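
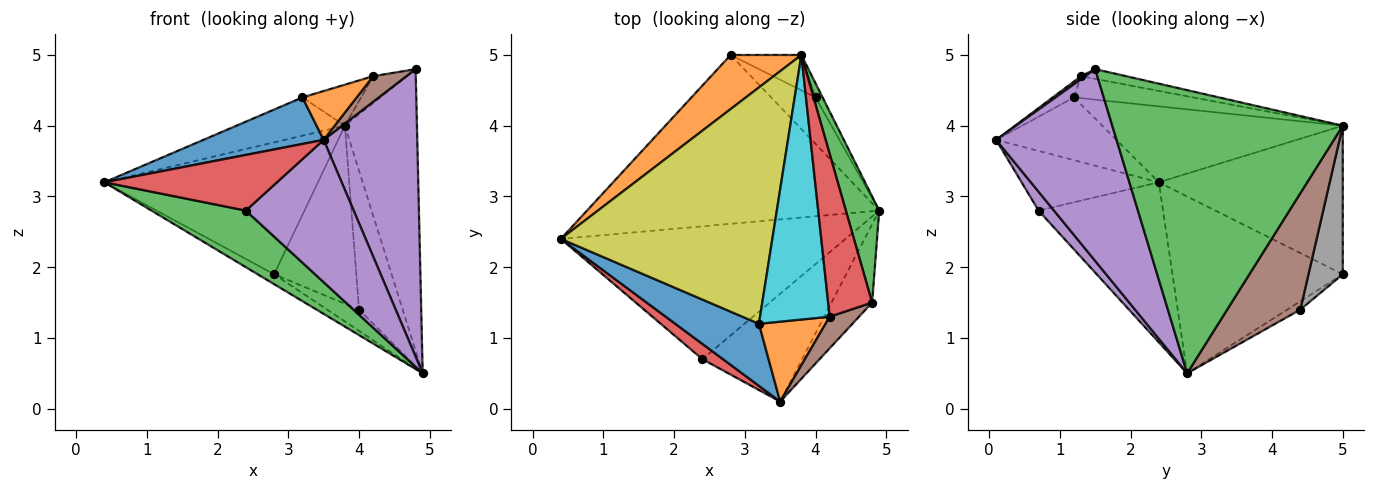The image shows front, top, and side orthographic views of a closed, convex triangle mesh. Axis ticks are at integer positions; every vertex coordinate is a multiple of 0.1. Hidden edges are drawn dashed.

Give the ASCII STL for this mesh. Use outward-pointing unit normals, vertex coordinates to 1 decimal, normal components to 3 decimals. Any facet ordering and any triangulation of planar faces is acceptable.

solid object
 facet normal -0.517 0.050 -0.854
  outer loop
   vertex 2.8 5.0 1.9
   vertex 4.9 2.8 0.5
   vertex 0.4 2.4 3.2
  endloop
 endfacet
 facet normal -0.623 0.724 0.297
  outer loop
   vertex 2.8 5.0 1.9
   vertex 0.4 2.4 3.2
   vertex 3.8 5.0 4.0
  endloop
 endfacet
 facet normal -0.459 -0.348 -0.817
  outer loop
   vertex 2.4 0.7 2.8
   vertex 0.4 2.4 3.2
   vertex 4.9 2.8 0.5
  endloop
 endfacet
 facet normal -0.608 -0.765 0.210
  outer loop
   vertex 2.4 0.7 2.8
   vertex 3.5 0.1 3.8
   vertex 0.4 2.4 3.2
  endloop
 endfacet
 facet normal 0.113 -0.792 -0.600
  outer loop
   vertex 2.4 0.7 2.8
   vertex 4.9 2.8 0.5
   vertex 3.5 0.1 3.8
  endloop
 endfacet
 facet normal 0.858 0.512 -0.052
  outer loop
   vertex 4.0 4.4 1.4
   vertex 3.8 5.0 4.0
   vertex 4.9 2.8 0.5
  endloop
 endfacet
 facet normal -0.169 0.409 -0.897
  outer loop
   vertex 4.0 4.4 1.4
   vertex 4.9 2.8 0.5
   vertex 2.8 5.0 1.9
  endloop
 endfacet
 facet normal 0.379 0.908 -0.180
  outer loop
   vertex 4.0 4.4 1.4
   vertex 2.8 5.0 1.9
   vertex 3.8 5.0 4.0
  endloop
 endfacet
 facet normal -0.334 0.151 0.930
  outer loop
   vertex 3.2 1.2 4.4
   vertex 3.8 5.0 4.0
   vertex 0.4 2.4 3.2
  endloop
 endfacet
 facet normal -0.298 0.146 0.943
  outer loop
   vertex 3.2 1.2 4.4
   vertex 4.2 1.3 4.7
   vertex 3.8 5.0 4.0
  endloop
 endfacet
 facet normal -0.514 -0.514 0.686
  outer loop
   vertex 3.2 1.2 4.4
   vertex 0.4 2.4 3.2
   vertex 3.5 0.1 3.8
  endloop
 endfacet
 facet normal -0.200 -0.511 0.836
  outer loop
   vertex 3.2 1.2 4.4
   vertex 3.5 0.1 3.8
   vertex 4.2 1.3 4.7
  endloop
 endfacet
 facet normal 0.948 0.297 0.112
  outer loop
   vertex 4.8 1.5 4.8
   vertex 4.9 2.8 0.5
   vertex 3.8 5.0 4.0
  endloop
 endfacet
 facet normal -0.214 0.159 0.964
  outer loop
   vertex 4.8 1.5 4.8
   vertex 3.8 5.0 4.0
   vertex 4.2 1.3 4.7
  endloop
 endfacet
 facet normal 0.779 -0.605 -0.165
  outer loop
   vertex 4.8 1.5 4.8
   vertex 3.5 0.1 3.8
   vertex 4.9 2.8 0.5
  endloop
 endfacet
 facet normal 0.080 -0.628 0.774
  outer loop
   vertex 4.8 1.5 4.8
   vertex 4.2 1.3 4.7
   vertex 3.5 0.1 3.8
  endloop
 endfacet
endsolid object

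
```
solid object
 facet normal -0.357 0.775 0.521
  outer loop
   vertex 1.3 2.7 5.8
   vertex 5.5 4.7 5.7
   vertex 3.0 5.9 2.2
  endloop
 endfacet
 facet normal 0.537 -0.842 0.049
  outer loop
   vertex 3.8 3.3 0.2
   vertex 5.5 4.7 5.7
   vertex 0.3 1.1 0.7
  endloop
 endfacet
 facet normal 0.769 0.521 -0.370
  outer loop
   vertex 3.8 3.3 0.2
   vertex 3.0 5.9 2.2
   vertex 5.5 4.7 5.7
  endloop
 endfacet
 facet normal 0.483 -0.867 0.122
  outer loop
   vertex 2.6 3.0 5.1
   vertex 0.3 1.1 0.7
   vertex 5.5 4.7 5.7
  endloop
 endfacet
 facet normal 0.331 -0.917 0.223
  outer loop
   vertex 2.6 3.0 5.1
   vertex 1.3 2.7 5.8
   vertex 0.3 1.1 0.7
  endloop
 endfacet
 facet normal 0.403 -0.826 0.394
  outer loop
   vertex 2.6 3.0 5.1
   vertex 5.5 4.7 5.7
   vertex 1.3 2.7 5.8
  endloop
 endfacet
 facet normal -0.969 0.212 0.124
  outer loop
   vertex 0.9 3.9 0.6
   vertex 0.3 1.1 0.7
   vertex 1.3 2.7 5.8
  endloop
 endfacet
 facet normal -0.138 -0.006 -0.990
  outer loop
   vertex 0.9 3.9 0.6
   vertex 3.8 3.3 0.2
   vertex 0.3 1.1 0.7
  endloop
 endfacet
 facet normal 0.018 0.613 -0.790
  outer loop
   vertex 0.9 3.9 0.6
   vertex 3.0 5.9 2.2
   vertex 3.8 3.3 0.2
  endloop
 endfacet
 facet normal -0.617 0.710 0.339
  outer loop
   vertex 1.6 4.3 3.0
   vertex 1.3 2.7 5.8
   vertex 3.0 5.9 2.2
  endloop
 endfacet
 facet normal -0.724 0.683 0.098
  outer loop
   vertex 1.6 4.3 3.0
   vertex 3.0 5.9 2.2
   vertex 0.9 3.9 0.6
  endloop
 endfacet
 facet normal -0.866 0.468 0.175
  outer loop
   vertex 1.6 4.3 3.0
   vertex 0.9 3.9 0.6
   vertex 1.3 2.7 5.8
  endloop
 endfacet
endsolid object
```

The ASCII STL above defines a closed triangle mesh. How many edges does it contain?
18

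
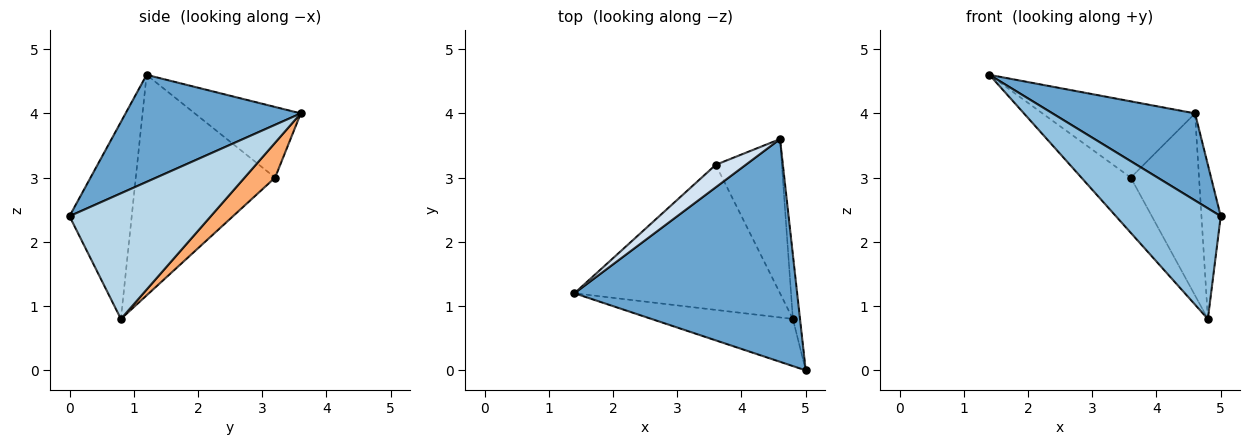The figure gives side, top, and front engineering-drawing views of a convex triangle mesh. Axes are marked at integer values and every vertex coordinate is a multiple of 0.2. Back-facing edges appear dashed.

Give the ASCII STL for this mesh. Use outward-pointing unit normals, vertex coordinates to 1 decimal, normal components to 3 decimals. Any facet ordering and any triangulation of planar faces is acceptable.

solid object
 facet normal 0.409 -0.332 0.850
  outer loop
   vertex 4.6 3.6 4.0
   vertex 1.4 1.2 4.6
   vertex 5.0 0.0 2.4
  endloop
 endfacet
 facet normal -0.479 -0.807 -0.344
  outer loop
   vertex 4.8 0.8 0.8
   vertex 5.0 0.0 2.4
   vertex 1.4 1.2 4.6
  endloop
 endfacet
 facet normal 0.989 0.135 -0.056
  outer loop
   vertex 4.8 0.8 0.8
   vertex 4.6 3.6 4.0
   vertex 5.0 0.0 2.4
  endloop
 endfacet
 facet normal -0.555 0.798 0.235
  outer loop
   vertex 3.6 3.2 3.0
   vertex 1.4 1.2 4.6
   vertex 4.6 3.6 4.0
  endloop
 endfacet
 facet normal -0.708 0.251 -0.660
  outer loop
   vertex 3.6 3.2 3.0
   vertex 4.8 0.8 0.8
   vertex 1.4 1.2 4.6
  endloop
 endfacet
 facet normal 0.323 0.722 -0.612
  outer loop
   vertex 3.6 3.2 3.0
   vertex 4.6 3.6 4.0
   vertex 4.8 0.8 0.8
  endloop
 endfacet
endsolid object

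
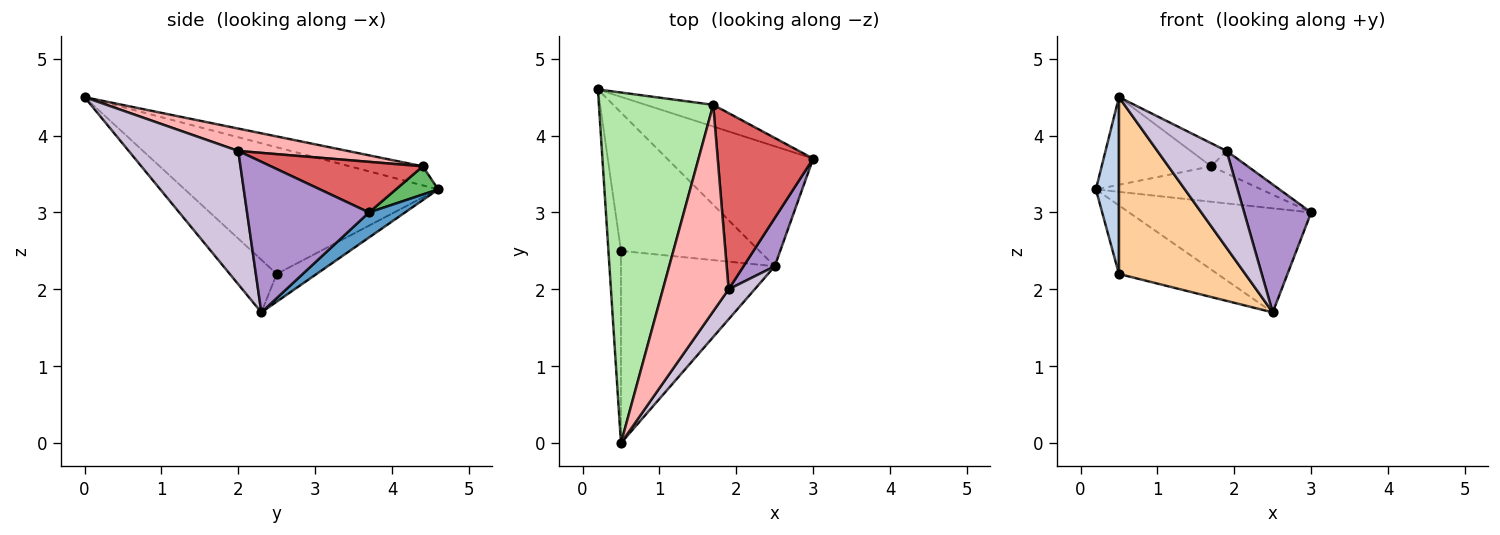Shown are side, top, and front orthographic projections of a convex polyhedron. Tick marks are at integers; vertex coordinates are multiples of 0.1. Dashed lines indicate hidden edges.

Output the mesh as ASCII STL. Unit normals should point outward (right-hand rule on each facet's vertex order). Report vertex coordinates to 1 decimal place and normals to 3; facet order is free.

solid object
 facet normal 0.129 0.650 -0.749
  outer loop
   vertex 2.5 2.3 1.7
   vertex 0.2 4.6 3.3
   vertex 3.0 3.7 3.0
  endloop
 endfacet
 facet normal -0.991 -0.090 -0.098
  outer loop
   vertex 0.5 2.5 2.2
   vertex 0.5 0.0 4.5
   vertex 0.2 4.6 3.3
  endloop
 endfacet
 facet normal -0.177 0.437 -0.882
  outer loop
   vertex 0.5 2.5 2.2
   vertex 0.2 4.6 3.3
   vertex 2.5 2.3 1.7
  endloop
 endfacet
 facet normal -0.244 -0.657 -0.714
  outer loop
   vertex 0.5 2.5 2.2
   vertex 2.5 2.3 1.7
   vertex 0.5 0.0 4.5
  endloop
 endfacet
 facet normal 0.213 0.833 -0.510
  outer loop
   vertex 1.7 4.4 3.6
   vertex 3.0 3.7 3.0
   vertex 0.2 4.6 3.3
  endloop
 endfacet
 facet normal -0.160 0.239 0.958
  outer loop
   vertex 1.7 4.4 3.6
   vertex 0.2 4.6 3.3
   vertex 0.5 0.0 4.5
  endloop
 endfacet
 facet normal 0.465 0.112 0.878
  outer loop
   vertex 1.9 2.0 3.8
   vertex 3.0 3.7 3.0
   vertex 1.7 4.4 3.6
  endloop
 endfacet
 facet normal 0.320 0.105 0.941
  outer loop
   vertex 1.9 2.0 3.8
   vertex 1.7 4.4 3.6
   vertex 0.5 0.0 4.5
  endloop
 endfacet
 facet normal 0.862 -0.474 0.179
  outer loop
   vertex 1.9 2.0 3.8
   vertex 2.5 2.3 1.7
   vertex 3.0 3.7 3.0
  endloop
 endfacet
 facet normal 0.834 -0.527 0.163
  outer loop
   vertex 1.9 2.0 3.8
   vertex 0.5 0.0 4.5
   vertex 2.5 2.3 1.7
  endloop
 endfacet
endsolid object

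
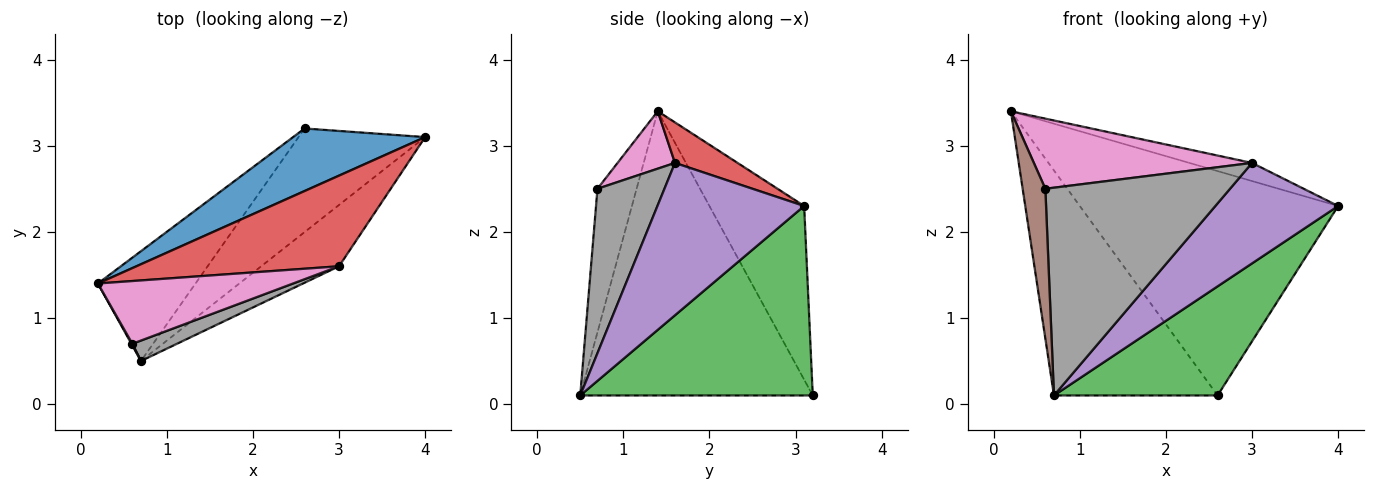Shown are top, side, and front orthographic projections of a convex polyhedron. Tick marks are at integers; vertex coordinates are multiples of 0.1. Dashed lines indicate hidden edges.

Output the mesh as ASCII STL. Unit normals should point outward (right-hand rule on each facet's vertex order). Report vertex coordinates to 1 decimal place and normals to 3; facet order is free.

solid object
 facet normal -0.333 0.908 0.253
  outer loop
   vertex 2.6 3.2 0.1
   vertex 0.2 1.4 3.4
   vertex 4.0 3.1 2.3
  endloop
 endfacet
 facet normal -0.787 0.554 -0.270
  outer loop
   vertex 2.6 3.2 0.1
   vertex 0.7 0.5 0.1
   vertex 0.2 1.4 3.4
  endloop
 endfacet
 facet normal 0.718 -0.505 -0.480
  outer loop
   vertex 2.6 3.2 0.1
   vertex 4.0 3.1 2.3
   vertex 0.7 0.5 0.1
  endloop
 endfacet
 facet normal 0.192 0.192 0.962
  outer loop
   vertex 3.0 1.6 2.8
   vertex 4.0 3.1 2.3
   vertex 0.2 1.4 3.4
  endloop
 endfacet
 facet normal 0.714 -0.598 -0.365
  outer loop
   vertex 3.0 1.6 2.8
   vertex 0.7 0.5 0.1
   vertex 4.0 3.1 2.3
  endloop
 endfacet
 facet normal -0.865 -0.502 0.006
  outer loop
   vertex 0.6 0.7 2.5
   vertex 0.2 1.4 3.4
   vertex 0.7 0.5 0.1
  endloop
 endfacet
 facet normal 0.192 -0.731 0.654
  outer loop
   vertex 0.6 0.7 2.5
   vertex 3.0 1.6 2.8
   vertex 0.2 1.4 3.4
  endloop
 endfacet
 facet normal 0.340 -0.936 0.092
  outer loop
   vertex 0.6 0.7 2.5
   vertex 0.7 0.5 0.1
   vertex 3.0 1.6 2.8
  endloop
 endfacet
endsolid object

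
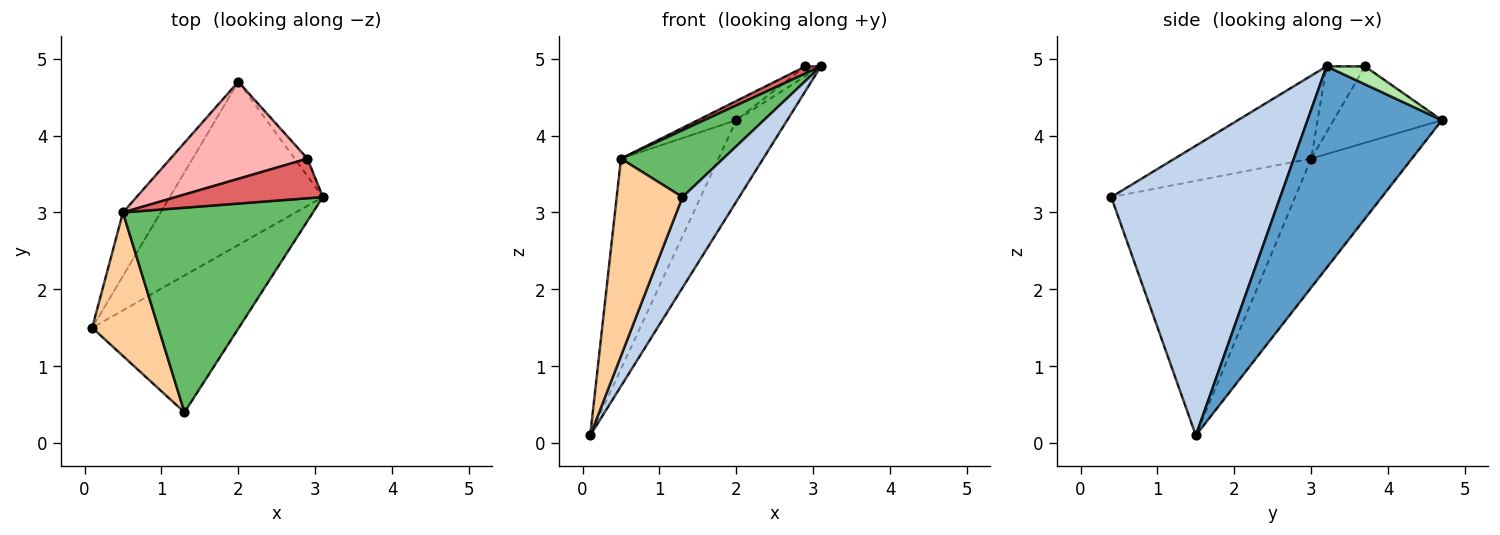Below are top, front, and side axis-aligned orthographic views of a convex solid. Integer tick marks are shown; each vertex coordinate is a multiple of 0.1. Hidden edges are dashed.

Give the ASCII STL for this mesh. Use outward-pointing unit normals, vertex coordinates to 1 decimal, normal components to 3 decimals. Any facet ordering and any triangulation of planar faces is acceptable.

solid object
 facet normal 0.762 0.289 -0.579
  outer loop
   vertex 2.0 4.7 4.2
   vertex 3.1 3.2 4.9
   vertex 0.1 1.5 0.1
  endloop
 endfacet
 facet normal 0.855 -0.287 -0.433
  outer loop
   vertex 1.3 0.4 3.2
   vertex 0.1 1.5 0.1
   vertex 3.1 3.2 4.9
  endloop
 endfacet
 facet normal -0.703 0.681 -0.206
  outer loop
   vertex 0.5 3.0 3.7
   vertex 2.0 4.7 4.2
   vertex 0.1 1.5 0.1
  endloop
 endfacet
 facet normal -0.915 -0.327 0.238
  outer loop
   vertex 0.5 3.0 3.7
   vertex 0.1 1.5 0.1
   vertex 1.3 0.4 3.2
  endloop
 endfacet
 facet normal -0.383 -0.287 0.878
  outer loop
   vertex 0.5 3.0 3.7
   vertex 1.3 0.4 3.2
   vertex 3.1 3.2 4.9
  endloop
 endfacet
 facet normal 0.774 0.310 -0.553
  outer loop
   vertex 2.9 3.7 4.9
   vertex 3.1 3.2 4.9
   vertex 2.0 4.7 4.2
  endloop
 endfacet
 facet normal -0.403 -0.161 0.901
  outer loop
   vertex 2.9 3.7 4.9
   vertex 0.5 3.0 3.7
   vertex 3.1 3.2 4.9
  endloop
 endfacet
 facet normal -0.480 0.170 0.861
  outer loop
   vertex 2.9 3.7 4.9
   vertex 2.0 4.7 4.2
   vertex 0.5 3.0 3.7
  endloop
 endfacet
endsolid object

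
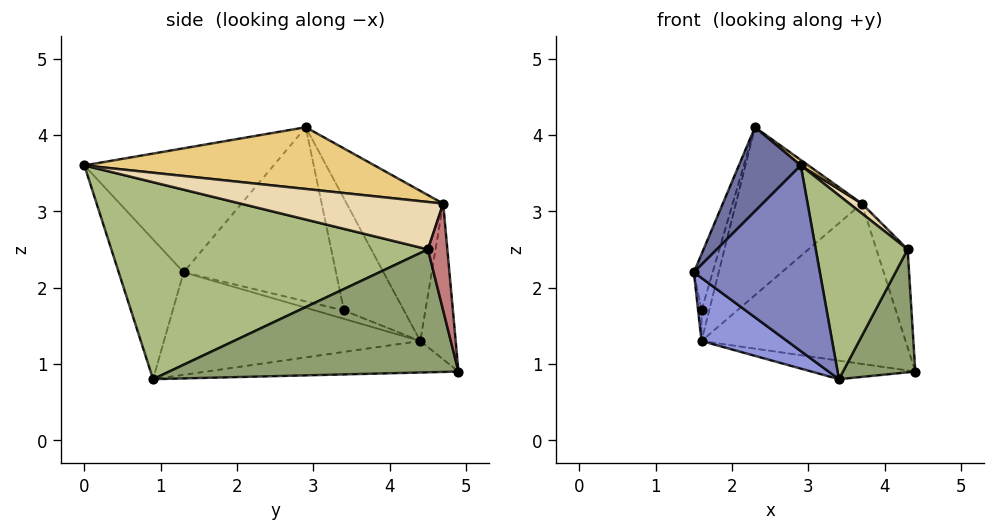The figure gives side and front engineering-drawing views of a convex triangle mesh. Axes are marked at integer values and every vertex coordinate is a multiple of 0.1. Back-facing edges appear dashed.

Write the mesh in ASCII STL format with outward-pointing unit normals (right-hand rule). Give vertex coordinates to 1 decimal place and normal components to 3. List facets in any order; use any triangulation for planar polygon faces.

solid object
 facet normal -0.793 -0.259 0.552
  outer loop
   vertex 2.3 2.9 4.1
   vertex 1.5 1.3 2.2
   vertex 2.9 0.0 3.6
  endloop
 endfacet
 facet normal -0.430 -0.834 -0.345
  outer loop
   vertex 3.4 0.9 0.8
   vertex 2.9 0.0 3.6
   vertex 1.5 1.3 2.2
  endloop
 endfacet
 facet normal -0.608 -0.203 -0.767
  outer loop
   vertex 1.6 4.4 1.3
   vertex 3.4 0.9 0.8
   vertex 1.5 1.3 2.2
  endloop
 endfacet
 facet normal -0.152 0.063 -0.986
  outer loop
   vertex 1.6 4.4 1.3
   vertex 4.4 4.9 0.9
   vertex 3.4 0.9 0.8
  endloop
 endfacet
 facet normal 0.970 -0.243 0.000
  outer loop
   vertex 4.3 4.5 2.5
   vertex 3.4 0.9 0.8
   vertex 4.4 4.9 0.9
  endloop
 endfacet
 facet normal 0.957 -0.278 0.082
  outer loop
   vertex 4.3 4.5 2.5
   vertex 2.9 0.0 3.6
   vertex 3.4 0.9 0.8
  endloop
 endfacet
 facet normal -0.947 0.117 0.300
  outer loop
   vertex 1.6 3.4 1.7
   vertex 1.5 1.3 2.2
   vertex 2.3 2.9 4.1
  endloop
 endfacet
 facet normal -0.953 0.112 0.280
  outer loop
   vertex 1.6 3.4 1.7
   vertex 1.6 4.4 1.3
   vertex 1.5 1.3 2.2
  endloop
 endfacet
 facet normal -0.946 0.120 0.301
  outer loop
   vertex 1.6 3.4 1.7
   vertex 2.3 2.9 4.1
   vertex 1.6 4.4 1.3
  endloop
 endfacet
 facet normal -0.527 0.687 0.500
  outer loop
   vertex 3.7 4.7 3.1
   vertex 1.6 4.4 1.3
   vertex 2.3 2.9 4.1
  endloop
 endfacet
 facet normal 0.594 -0.016 0.804
  outer loop
   vertex 3.7 4.7 3.1
   vertex 2.3 2.9 4.1
   vertex 2.9 0.0 3.6
  endloop
 endfacet
 facet normal 0.699 -0.043 0.714
  outer loop
   vertex 3.7 4.7 3.1
   vertex 2.9 0.0 3.6
   vertex 4.3 4.5 2.5
  endloop
 endfacet
 facet normal -0.171 0.985 0.035
  outer loop
   vertex 3.7 4.7 3.1
   vertex 4.4 4.9 0.9
   vertex 1.6 4.4 1.3
  endloop
 endfacet
 facet normal 0.513 0.825 0.238
  outer loop
   vertex 3.7 4.7 3.1
   vertex 4.3 4.5 2.5
   vertex 4.4 4.9 0.9
  endloop
 endfacet
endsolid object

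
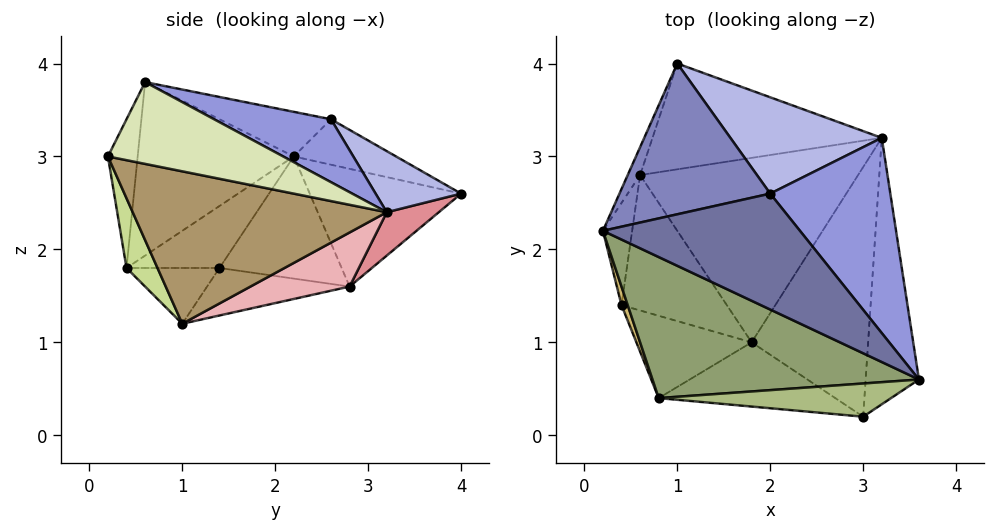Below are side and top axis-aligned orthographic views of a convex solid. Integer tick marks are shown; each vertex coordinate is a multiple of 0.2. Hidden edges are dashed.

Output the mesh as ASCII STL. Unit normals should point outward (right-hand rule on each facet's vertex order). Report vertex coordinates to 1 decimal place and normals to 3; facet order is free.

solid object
 facet normal -0.221 0.018 0.975
  outer loop
   vertex 2.0 2.6 3.4
   vertex 0.2 2.2 3.0
   vertex 3.6 0.6 3.8
  endloop
 endfacet
 facet normal -0.273 0.323 0.906
  outer loop
   vertex 2.0 2.6 3.4
   vertex 1.0 4.0 2.6
   vertex 0.2 2.2 3.0
  endloop
 endfacet
 facet normal 0.407 0.481 0.777
  outer loop
   vertex 2.0 2.6 3.4
   vertex 3.6 0.6 3.8
   vertex 3.2 3.2 2.4
  endloop
 endfacet
 facet normal 0.293 0.623 0.725
  outer loop
   vertex 2.0 2.6 3.4
   vertex 3.2 3.2 2.4
   vertex 1.0 4.0 2.6
  endloop
 endfacet
 facet normal -0.439 -0.595 0.673
  outer loop
   vertex 0.8 0.4 1.8
   vertex 3.6 0.6 3.8
   vertex 0.2 2.2 3.0
  endloop
 endfacet
 facet normal -0.405 -0.659 0.634
  outer loop
   vertex 3.0 0.2 3.0
   vertex 3.6 0.6 3.8
   vertex 0.8 0.4 1.8
  endloop
 endfacet
 facet normal 0.200 -0.839 -0.506
  outer loop
   vertex 3.0 0.2 3.0
   vertex 0.8 0.4 1.8
   vertex 1.8 1.0 1.2
  endloop
 endfacet
 facet normal 0.827 -0.163 -0.539
  outer loop
   vertex 3.0 0.2 3.0
   vertex 3.2 3.2 2.4
   vertex 3.6 0.6 3.8
  endloop
 endfacet
 facet normal 0.783 -0.172 -0.598
  outer loop
   vertex 3.0 0.2 3.0
   vertex 1.8 1.0 1.2
   vertex 3.2 3.2 2.4
  endloop
 endfacet
 facet normal -0.925 -0.370 0.092
  outer loop
   vertex 0.4 1.4 1.8
   vertex 0.8 0.4 1.8
   vertex 0.2 2.2 3.0
  endloop
 endfacet
 facet normal -0.429 -0.172 -0.887
  outer loop
   vertex 0.4 1.4 1.8
   vertex 1.8 1.0 1.2
   vertex 0.8 0.4 1.8
  endloop
 endfacet
 facet normal -0.917 0.386 -0.097
  outer loop
   vertex 0.6 2.8 1.6
   vertex 0.2 2.2 3.0
   vertex 1.0 4.0 2.6
  endloop
 endfacet
 facet normal -0.967 0.105 -0.231
  outer loop
   vertex 0.6 2.8 1.6
   vertex 0.4 1.4 1.8
   vertex 0.2 2.2 3.0
  endloop
 endfacet
 facet normal -0.410 -0.071 -0.909
  outer loop
   vertex 0.6 2.8 1.6
   vertex 1.8 1.0 1.2
   vertex 0.4 1.4 1.8
  endloop
 endfacet
 facet normal 0.148 0.603 -0.783
  outer loop
   vertex 0.6 2.8 1.6
   vertex 1.0 4.0 2.6
   vertex 3.2 3.2 2.4
  endloop
 endfacet
 facet normal 0.225 0.352 -0.908
  outer loop
   vertex 0.6 2.8 1.6
   vertex 3.2 3.2 2.4
   vertex 1.8 1.0 1.2
  endloop
 endfacet
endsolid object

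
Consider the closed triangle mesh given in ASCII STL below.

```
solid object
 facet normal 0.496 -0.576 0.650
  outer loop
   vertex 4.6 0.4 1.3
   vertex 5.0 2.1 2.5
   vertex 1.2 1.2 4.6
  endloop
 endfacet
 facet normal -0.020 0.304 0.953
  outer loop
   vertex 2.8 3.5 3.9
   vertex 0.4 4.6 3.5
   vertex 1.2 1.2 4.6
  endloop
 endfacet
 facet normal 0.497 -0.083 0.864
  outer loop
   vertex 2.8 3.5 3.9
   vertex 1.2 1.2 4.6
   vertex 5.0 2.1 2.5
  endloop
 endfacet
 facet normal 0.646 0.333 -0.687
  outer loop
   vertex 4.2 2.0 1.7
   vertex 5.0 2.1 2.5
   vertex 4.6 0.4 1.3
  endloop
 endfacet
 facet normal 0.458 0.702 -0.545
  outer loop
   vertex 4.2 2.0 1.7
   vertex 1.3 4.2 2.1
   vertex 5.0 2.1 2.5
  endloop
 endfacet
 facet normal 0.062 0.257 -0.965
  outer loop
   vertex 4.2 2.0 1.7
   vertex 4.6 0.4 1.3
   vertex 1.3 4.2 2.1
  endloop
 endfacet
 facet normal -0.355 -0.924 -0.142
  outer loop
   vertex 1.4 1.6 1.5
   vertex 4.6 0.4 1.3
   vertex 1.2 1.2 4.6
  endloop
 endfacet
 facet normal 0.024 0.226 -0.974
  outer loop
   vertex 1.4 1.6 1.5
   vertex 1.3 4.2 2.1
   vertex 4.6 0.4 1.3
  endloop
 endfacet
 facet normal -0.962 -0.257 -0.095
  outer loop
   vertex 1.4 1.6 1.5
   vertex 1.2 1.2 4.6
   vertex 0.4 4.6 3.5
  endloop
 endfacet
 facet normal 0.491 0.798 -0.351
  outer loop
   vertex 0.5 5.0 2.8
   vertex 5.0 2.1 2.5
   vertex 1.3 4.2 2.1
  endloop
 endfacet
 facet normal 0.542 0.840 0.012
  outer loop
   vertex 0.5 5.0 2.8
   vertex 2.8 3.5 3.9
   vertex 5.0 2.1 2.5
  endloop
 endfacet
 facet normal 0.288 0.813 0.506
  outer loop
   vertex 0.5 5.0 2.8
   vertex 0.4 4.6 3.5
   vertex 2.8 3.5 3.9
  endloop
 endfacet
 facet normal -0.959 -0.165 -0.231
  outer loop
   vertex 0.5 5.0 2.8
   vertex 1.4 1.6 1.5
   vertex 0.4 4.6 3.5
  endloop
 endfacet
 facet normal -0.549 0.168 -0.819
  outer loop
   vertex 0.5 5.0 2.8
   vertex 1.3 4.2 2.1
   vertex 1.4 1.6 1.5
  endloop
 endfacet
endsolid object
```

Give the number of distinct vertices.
9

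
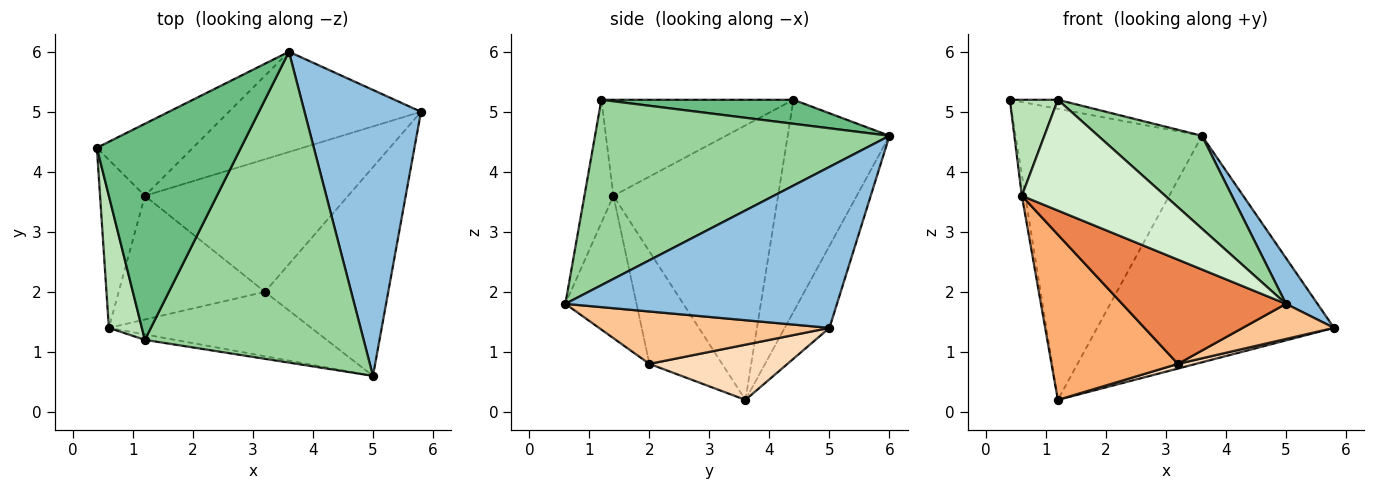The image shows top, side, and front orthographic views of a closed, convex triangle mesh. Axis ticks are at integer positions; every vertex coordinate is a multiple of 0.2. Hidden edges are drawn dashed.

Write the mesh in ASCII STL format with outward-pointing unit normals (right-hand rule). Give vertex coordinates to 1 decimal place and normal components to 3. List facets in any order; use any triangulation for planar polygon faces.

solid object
 facet normal -0.987 0.020 -0.161
  outer loop
   vertex 0.6 1.4 3.6
   vertex 0.4 4.4 5.2
   vertex 1.2 3.6 0.2
  endloop
 endfacet
 facet normal 0.807 -0.094 0.584
  outer loop
   vertex 3.6 6.0 4.6
   vertex 5.0 0.6 1.8
   vertex 5.8 5.0 1.4
  endloop
 endfacet
 facet normal -0.469 0.858 -0.212
  outer loop
   vertex 3.6 6.0 4.6
   vertex 1.2 3.6 0.2
   vertex 0.4 4.4 5.2
  endloop
 endfacet
 facet normal -0.170 0.901 -0.399
  outer loop
   vertex 3.6 6.0 4.6
   vertex 5.8 5.0 1.4
   vertex 1.2 3.6 0.2
  endloop
 endfacet
 facet normal -0.347 -0.798 -0.493
  outer loop
   vertex 3.2 2.0 0.8
   vertex 5.0 0.6 1.8
   vertex 0.6 1.4 3.6
  endloop
 endfacet
 facet normal -0.418 -0.727 -0.544
  outer loop
   vertex 3.2 2.0 0.8
   vertex 0.6 1.4 3.6
   vertex 1.2 3.6 0.2
  endloop
 endfacet
 facet normal 0.386 -0.153 -0.910
  outer loop
   vertex 3.2 2.0 0.8
   vertex 5.8 5.0 1.4
   vertex 5.0 0.6 1.8
  endloop
 endfacet
 facet normal 0.262 -0.034 -0.964
  outer loop
   vertex 3.2 2.0 0.8
   vertex 1.2 3.6 0.2
   vertex 5.8 5.0 1.4
  endloop
 endfacet
 facet normal 0.164 0.041 0.986
  outer loop
   vertex 1.2 1.2 5.2
   vertex 3.6 6.0 4.6
   vertex 0.4 4.4 5.2
  endloop
 endfacet
 facet normal 0.630 -0.222 0.744
  outer loop
   vertex 1.2 1.2 5.2
   vertex 5.0 0.6 1.8
   vertex 3.6 6.0 4.6
  endloop
 endfacet
 facet normal -0.920 -0.230 0.316
  outer loop
   vertex 1.2 1.2 5.2
   vertex 0.4 4.4 5.2
   vertex 0.6 1.4 3.6
  endloop
 endfacet
 facet normal -0.198 -0.979 -0.048
  outer loop
   vertex 1.2 1.2 5.2
   vertex 0.6 1.4 3.6
   vertex 5.0 0.6 1.8
  endloop
 endfacet
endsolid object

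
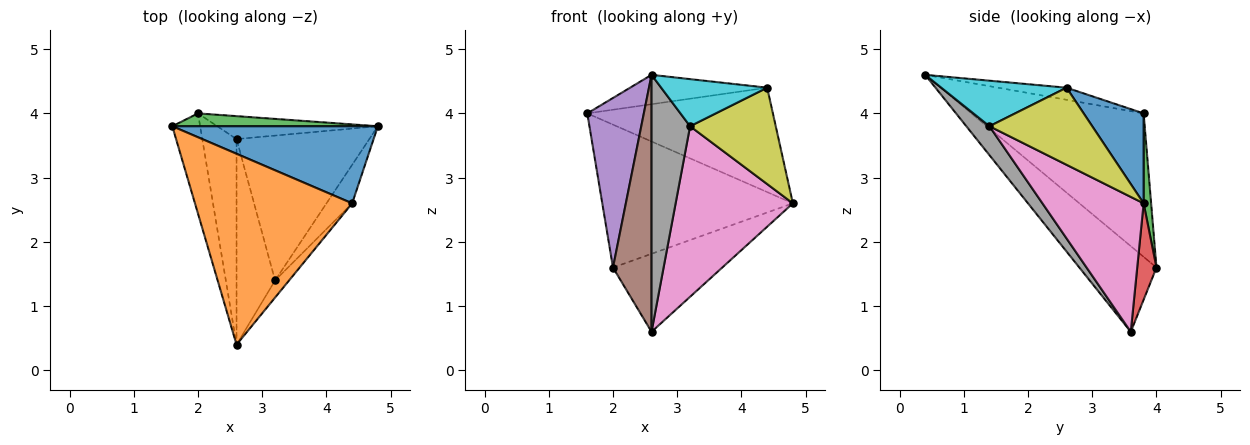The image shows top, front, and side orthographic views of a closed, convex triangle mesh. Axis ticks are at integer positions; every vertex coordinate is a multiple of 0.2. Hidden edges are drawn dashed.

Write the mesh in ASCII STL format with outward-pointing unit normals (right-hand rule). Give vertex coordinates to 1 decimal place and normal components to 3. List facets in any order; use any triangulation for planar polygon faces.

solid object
 facet normal 0.252 0.779 0.575
  outer loop
   vertex 4.4 2.6 4.4
   vertex 4.8 3.8 2.6
   vertex 1.6 3.8 4.0
  endloop
 endfacet
 facet normal -0.076 0.152 0.986
  outer loop
   vertex 4.4 2.6 4.4
   vertex 1.6 3.8 4.0
   vertex 2.6 0.4 4.6
  endloop
 endfacet
 facet normal 0.039 0.995 0.089
  outer loop
   vertex 2.0 4.0 1.6
   vertex 1.6 3.8 4.0
   vertex 4.8 3.8 2.6
  endloop
 endfacet
 facet normal 0.167 0.946 -0.278
  outer loop
   vertex 2.0 4.0 1.6
   vertex 4.8 3.8 2.6
   vertex 2.6 3.6 0.6
  endloop
 endfacet
 facet normal -0.934 -0.307 -0.181
  outer loop
   vertex 2.0 4.0 1.6
   vertex 2.6 0.4 4.6
   vertex 1.6 3.8 4.0
  endloop
 endfacet
 facet normal -0.842 -0.421 -0.337
  outer loop
   vertex 2.0 4.0 1.6
   vertex 2.6 3.6 0.6
   vertex 2.6 0.4 4.6
  endloop
 endfacet
 facet normal 0.550 -0.637 -0.541
  outer loop
   vertex 3.2 1.4 3.8
   vertex 2.6 3.6 0.6
   vertex 4.8 3.8 2.6
  endloop
 endfacet
 facet normal 0.424 -0.707 -0.566
  outer loop
   vertex 3.2 1.4 3.8
   vertex 2.6 0.4 4.6
   vertex 2.6 3.6 0.6
  endloop
 endfacet
 facet normal 0.744 -0.620 -0.248
  outer loop
   vertex 3.2 1.4 3.8
   vertex 4.8 3.8 2.6
   vertex 4.4 2.6 4.4
  endloop
 endfacet
 facet normal 0.743 -0.629 -0.229
  outer loop
   vertex 3.2 1.4 3.8
   vertex 4.4 2.6 4.4
   vertex 2.6 0.4 4.6
  endloop
 endfacet
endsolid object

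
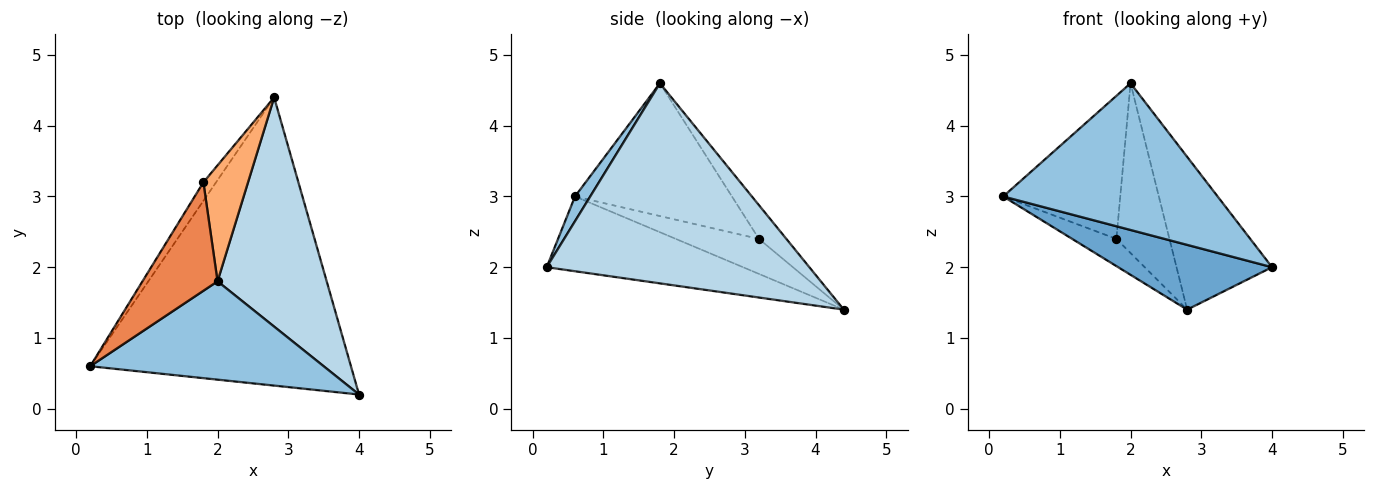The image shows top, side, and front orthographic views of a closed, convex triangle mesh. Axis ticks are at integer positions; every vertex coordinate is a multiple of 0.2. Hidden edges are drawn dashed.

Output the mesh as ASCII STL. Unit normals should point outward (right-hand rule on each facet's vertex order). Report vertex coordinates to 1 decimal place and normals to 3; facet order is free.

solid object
 facet normal -0.269 -0.211 -0.940
  outer loop
   vertex 2.8 4.4 1.4
   vertex 4.0 0.2 2.0
   vertex 0.2 0.6 3.0
  endloop
 endfacet
 facet normal 0.059 -0.829 0.556
  outer loop
   vertex 2.0 1.8 4.6
   vertex 0.2 0.6 3.0
   vertex 4.0 0.2 2.0
  endloop
 endfacet
 facet normal 0.836 0.304 0.456
  outer loop
   vertex 2.0 1.8 4.6
   vertex 4.0 0.2 2.0
   vertex 2.8 4.4 1.4
  endloop
 endfacet
 facet normal -0.841 0.447 -0.304
  outer loop
   vertex 1.8 3.2 2.4
   vertex 2.8 4.4 1.4
   vertex 0.2 0.6 3.0
  endloop
 endfacet
 facet normal -0.730 0.545 0.413
  outer loop
   vertex 1.8 3.2 2.4
   vertex 0.2 0.6 3.0
   vertex 2.0 1.8 4.6
  endloop
 endfacet
 facet normal -0.392 0.759 0.519
  outer loop
   vertex 1.8 3.2 2.4
   vertex 2.0 1.8 4.6
   vertex 2.8 4.4 1.4
  endloop
 endfacet
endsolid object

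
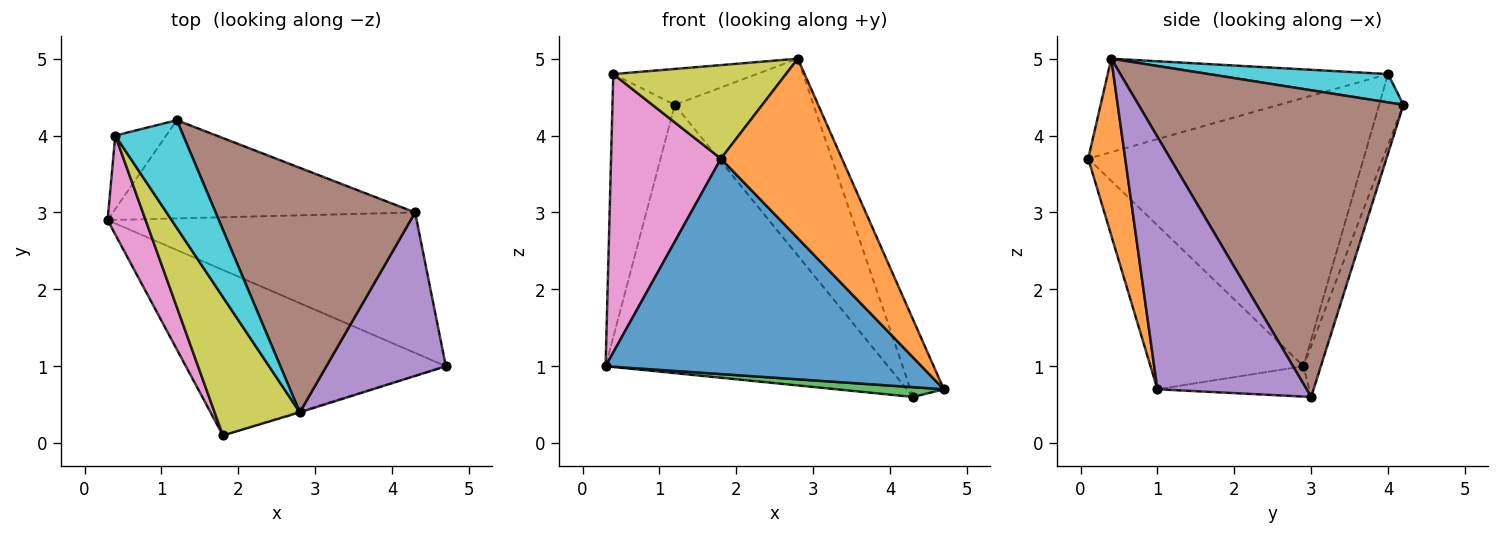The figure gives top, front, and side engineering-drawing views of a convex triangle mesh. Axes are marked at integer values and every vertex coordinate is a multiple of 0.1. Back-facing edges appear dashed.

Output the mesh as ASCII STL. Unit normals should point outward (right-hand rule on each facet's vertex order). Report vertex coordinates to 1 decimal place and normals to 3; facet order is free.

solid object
 facet normal -0.358 -0.740 -0.569
  outer loop
   vertex 1.8 0.1 3.7
   vertex 0.3 2.9 1.0
   vertex 4.7 1.0 0.7
  endloop
 endfacet
 facet normal 0.292 -0.956 -0.004
  outer loop
   vertex 2.8 0.4 5.0
   vertex 1.8 0.1 3.7
   vertex 4.7 1.0 0.7
  endloop
 endfacet
 facet normal -0.098 -0.069 -0.993
  outer loop
   vertex 4.3 3.0 0.6
   vertex 4.7 1.0 0.7
   vertex 0.3 2.9 1.0
  endloop
 endfacet
 facet normal -0.058 0.937 -0.343
  outer loop
   vertex 4.3 3.0 0.6
   vertex 0.3 2.9 1.0
   vertex 1.2 4.2 4.4
  endloop
 endfacet
 facet normal 0.886 0.198 0.419
  outer loop
   vertex 4.3 3.0 0.6
   vertex 2.8 0.4 5.0
   vertex 4.7 1.0 0.7
  endloop
 endfacet
 facet normal 0.768 0.402 0.499
  outer loop
   vertex 4.3 3.0 0.6
   vertex 1.2 4.2 4.4
   vertex 2.8 0.4 5.0
  endloop
 endfacet
 facet normal -0.921 -0.367 0.131
  outer loop
   vertex 0.4 4.0 4.8
   vertex 0.3 2.9 1.0
   vertex 1.8 0.1 3.7
  endloop
 endfacet
 facet normal -0.351 0.902 -0.252
  outer loop
   vertex 0.4 4.0 4.8
   vertex 1.2 4.2 4.4
   vertex 0.3 2.9 1.0
  endloop
 endfacet
 facet normal -0.673 -0.414 0.613
  outer loop
   vertex 0.4 4.0 4.8
   vertex 1.8 0.1 3.7
   vertex 2.8 0.4 5.0
  endloop
 endfacet
 facet normal 0.368 0.294 0.882
  outer loop
   vertex 0.4 4.0 4.8
   vertex 2.8 0.4 5.0
   vertex 1.2 4.2 4.4
  endloop
 endfacet
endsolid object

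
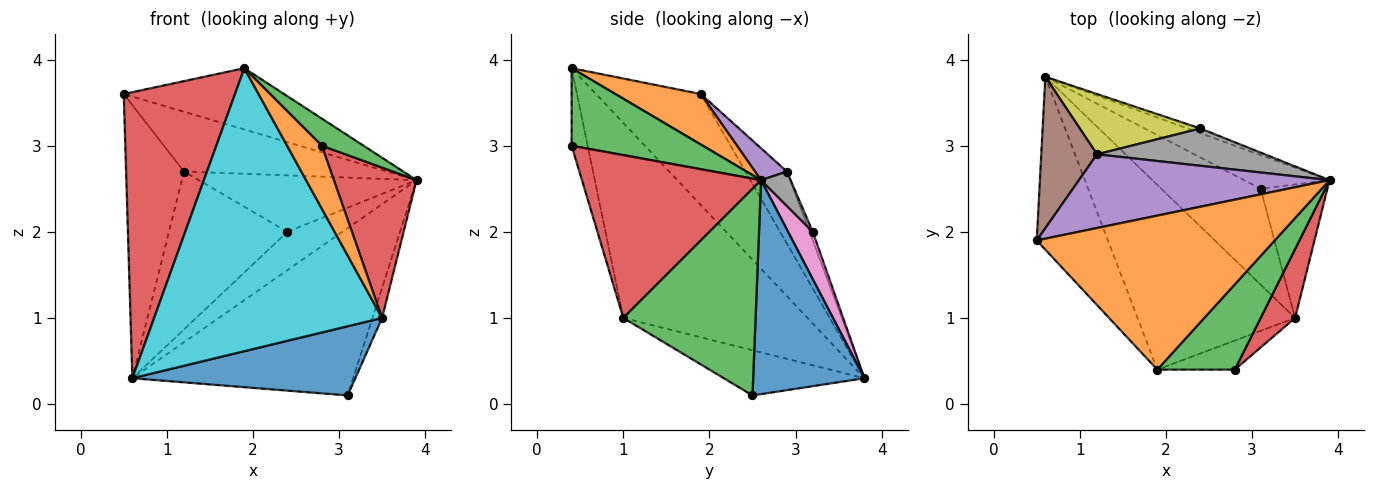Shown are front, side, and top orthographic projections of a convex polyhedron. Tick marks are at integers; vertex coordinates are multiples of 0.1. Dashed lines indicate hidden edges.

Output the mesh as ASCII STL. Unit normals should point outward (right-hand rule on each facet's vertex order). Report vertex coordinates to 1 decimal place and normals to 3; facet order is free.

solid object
 facet normal 0.443 0.879 -0.177
  outer loop
   vertex 3.1 2.5 0.1
   vertex 0.6 3.8 0.3
   vertex 3.9 2.6 2.6
  endloop
 endfacet
 facet normal 0.193 0.363 0.912
  outer loop
   vertex 1.9 0.4 3.9
   vertex 3.9 2.6 2.6
   vertex 0.5 1.9 3.6
  endloop
 endfacet
 facet normal 0.690 -0.220 0.690
  outer loop
   vertex 1.9 0.4 3.9
   vertex 2.8 0.4 3.0
   vertex 3.9 2.6 2.6
  endloop
 endfacet
 facet normal -0.628 -0.666 -0.403
  outer loop
   vertex 1.9 0.4 3.9
   vertex 0.5 1.9 3.6
   vertex 0.6 3.8 0.3
  endloop
 endfacet
 facet normal 0.098 0.627 0.773
  outer loop
   vertex 1.2 2.9 2.7
   vertex 0.5 1.9 3.6
   vertex 3.9 2.6 2.6
  endloop
 endfacet
 facet normal -0.531 0.741 0.411
  outer loop
   vertex 1.2 2.9 2.7
   vertex 0.6 3.8 0.3
   vertex 0.5 1.9 3.6
  endloop
 endfacet
 facet normal 0.407 0.907 -0.111
  outer loop
   vertex 2.4 3.2 2.0
   vertex 3.9 2.6 2.6
   vertex 0.6 3.8 0.3
  endloop
 endfacet
 facet normal 0.112 0.829 0.548
  outer loop
   vertex 2.4 3.2 2.0
   vertex 1.2 2.9 2.7
   vertex 3.9 2.6 2.6
  endloop
 endfacet
 facet normal -0.025 0.934 0.357
  outer loop
   vertex 2.4 3.2 2.0
   vertex 0.6 3.8 0.3
   vertex 1.2 2.9 2.7
  endloop
 endfacet
 facet normal -0.560 -0.694 -0.453
  outer loop
   vertex 3.5 1.0 1.0
   vertex 1.9 0.4 3.9
   vertex 0.6 3.8 0.3
  endloop
 endfacet
 facet normal -0.346 -0.549 -0.761
  outer loop
   vertex 3.5 1.0 1.0
   vertex 0.6 3.8 0.3
   vertex 3.1 2.5 0.1
  endloop
 endfacet
 facet normal -0.386 -0.837 -0.386
  outer loop
   vertex 3.5 1.0 1.0
   vertex 2.8 0.4 3.0
   vertex 1.9 0.4 3.9
  endloop
 endfacet
 facet normal 0.949 0.069 -0.307
  outer loop
   vertex 3.5 1.0 1.0
   vertex 3.1 2.5 0.1
   vertex 3.9 2.6 2.6
  endloop
 endfacet
 facet normal 0.892 -0.412 0.189
  outer loop
   vertex 3.5 1.0 1.0
   vertex 3.9 2.6 2.6
   vertex 2.8 0.4 3.0
  endloop
 endfacet
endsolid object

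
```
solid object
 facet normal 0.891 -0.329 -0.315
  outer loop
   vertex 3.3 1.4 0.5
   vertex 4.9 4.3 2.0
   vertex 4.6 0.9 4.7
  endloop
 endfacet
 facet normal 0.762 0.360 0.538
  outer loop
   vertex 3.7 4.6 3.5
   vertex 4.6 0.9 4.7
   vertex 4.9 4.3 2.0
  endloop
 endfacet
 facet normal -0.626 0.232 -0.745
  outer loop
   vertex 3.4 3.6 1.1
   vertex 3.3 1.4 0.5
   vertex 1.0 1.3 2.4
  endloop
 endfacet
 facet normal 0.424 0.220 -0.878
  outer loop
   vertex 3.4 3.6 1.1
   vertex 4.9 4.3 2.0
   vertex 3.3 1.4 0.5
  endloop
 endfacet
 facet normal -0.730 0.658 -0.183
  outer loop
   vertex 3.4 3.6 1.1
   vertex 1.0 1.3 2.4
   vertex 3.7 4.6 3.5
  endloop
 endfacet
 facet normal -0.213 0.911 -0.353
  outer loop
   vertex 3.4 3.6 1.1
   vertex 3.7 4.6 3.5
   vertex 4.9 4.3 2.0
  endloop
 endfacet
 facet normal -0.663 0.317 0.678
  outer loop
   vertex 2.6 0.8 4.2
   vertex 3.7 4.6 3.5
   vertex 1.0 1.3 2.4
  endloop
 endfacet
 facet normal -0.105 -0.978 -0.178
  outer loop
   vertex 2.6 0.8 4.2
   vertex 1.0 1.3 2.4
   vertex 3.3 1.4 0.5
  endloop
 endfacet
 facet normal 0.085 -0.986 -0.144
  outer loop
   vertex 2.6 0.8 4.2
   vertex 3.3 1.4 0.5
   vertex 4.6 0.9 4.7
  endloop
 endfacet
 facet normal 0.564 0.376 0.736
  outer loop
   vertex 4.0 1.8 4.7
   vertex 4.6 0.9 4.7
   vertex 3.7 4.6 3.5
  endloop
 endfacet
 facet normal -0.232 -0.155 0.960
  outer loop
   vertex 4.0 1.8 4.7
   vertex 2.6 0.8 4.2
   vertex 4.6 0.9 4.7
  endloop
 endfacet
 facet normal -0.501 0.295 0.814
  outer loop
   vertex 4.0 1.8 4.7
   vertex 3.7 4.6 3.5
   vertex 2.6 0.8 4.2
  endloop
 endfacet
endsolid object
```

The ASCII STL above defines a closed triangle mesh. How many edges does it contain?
18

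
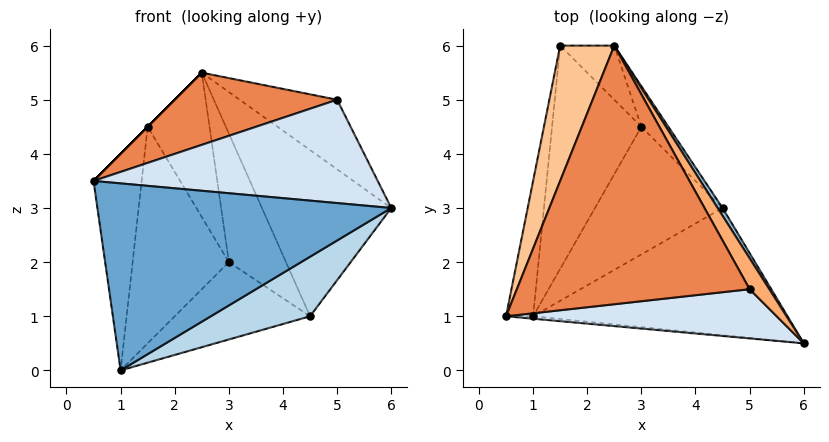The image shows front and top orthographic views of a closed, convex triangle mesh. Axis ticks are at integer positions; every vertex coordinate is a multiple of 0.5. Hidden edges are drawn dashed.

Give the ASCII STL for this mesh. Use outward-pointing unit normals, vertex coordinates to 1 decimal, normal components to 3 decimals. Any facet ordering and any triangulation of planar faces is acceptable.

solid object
 facet normal -0.092 -0.996 -0.013
  outer loop
   vertex 1.0 1.0 0.0
   vertex 6.0 0.5 3.0
   vertex 0.5 1.0 3.5
  endloop
 endfacet
 facet normal 0.848 0.529 0.025
  outer loop
   vertex 4.5 3.0 1.0
   vertex 2.5 6.0 5.5
   vertex 6.0 0.5 3.0
  endloop
 endfacet
 facet normal 0.448 -0.379 -0.810
  outer loop
   vertex 4.5 3.0 1.0
   vertex 6.0 0.5 3.0
   vertex 1.0 1.0 0.0
  endloop
 endfacet
 facet normal -0.043 -0.902 0.430
  outer loop
   vertex 5.0 1.5 5.0
   vertex 0.5 1.0 3.5
   vertex 6.0 0.5 3.0
  endloop
 endfacet
 facet normal -0.280 -0.258 0.925
  outer loop
   vertex 5.0 1.5 5.0
   vertex 2.5 6.0 5.5
   vertex 0.5 1.0 3.5
  endloop
 endfacet
 facet normal 0.865 0.458 0.204
  outer loop
   vertex 5.0 1.5 5.0
   vertex 6.0 0.5 3.0
   vertex 2.5 6.0 5.5
  endloop
 endfacet
 facet normal -0.707 0.000 0.707
  outer loop
   vertex 1.5 6.0 4.5
   vertex 0.5 1.0 3.5
   vertex 2.5 6.0 5.5
  endloop
 endfacet
 facet normal -0.966 0.221 -0.138
  outer loop
   vertex 1.5 6.0 4.5
   vertex 1.0 1.0 0.0
   vertex 0.5 1.0 3.5
  endloop
 endfacet
 facet normal -0.052 0.518 -0.854
  outer loop
   vertex 3.0 4.5 2.0
   vertex 4.5 3.0 1.0
   vertex 1.0 1.0 0.0
  endloop
 endfacet
 facet normal -0.447 0.623 -0.642
  outer loop
   vertex 3.0 4.5 2.0
   vertex 1.0 1.0 0.0
   vertex 1.5 6.0 4.5
  endloop
 endfacet
 facet normal 0.601 0.762 -0.241
  outer loop
   vertex 3.0 4.5 2.0
   vertex 2.5 6.0 5.5
   vertex 4.5 3.0 1.0
  endloop
 endfacet
 facet normal 0.331 0.883 -0.331
  outer loop
   vertex 3.0 4.5 2.0
   vertex 1.5 6.0 4.5
   vertex 2.5 6.0 5.5
  endloop
 endfacet
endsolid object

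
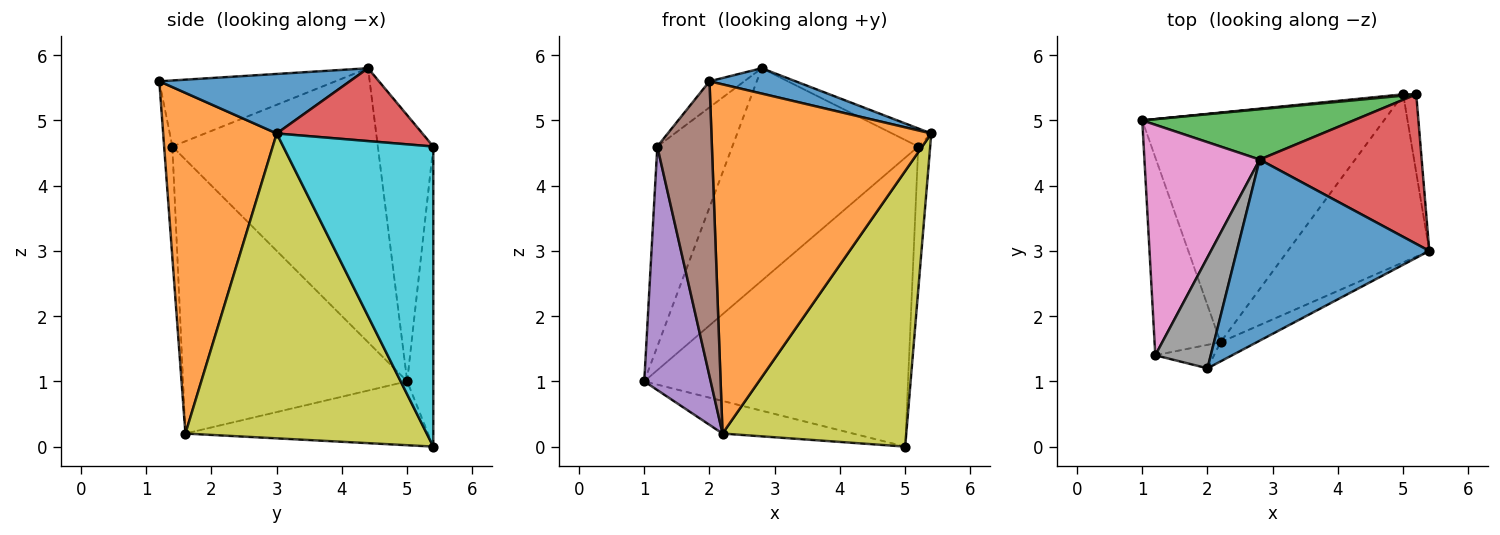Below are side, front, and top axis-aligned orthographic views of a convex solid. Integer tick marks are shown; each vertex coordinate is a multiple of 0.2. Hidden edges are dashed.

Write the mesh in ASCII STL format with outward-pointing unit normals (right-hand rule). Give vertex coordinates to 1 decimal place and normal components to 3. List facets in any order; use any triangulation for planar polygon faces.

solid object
 facet normal 0.293 -0.132 0.947
  outer loop
   vertex 2.8 4.4 5.8
   vertex 2.0 1.2 5.6
   vertex 5.4 3.0 4.8
  endloop
 endfacet
 facet normal 0.458 -0.887 -0.049
  outer loop
   vertex 2.2 1.6 0.2
   vertex 5.4 3.0 4.8
   vertex 2.0 1.2 5.6
  endloop
 endfacet
 facet normal -0.279 0.935 0.221
  outer loop
   vertex 5.2 5.4 4.6
   vertex 1.0 5.0 1.0
   vertex 2.8 4.4 5.8
  endloop
 endfacet
 facet normal 0.408 0.110 0.907
  outer loop
   vertex 5.2 5.4 4.6
   vertex 2.8 4.4 5.8
   vertex 5.4 3.0 4.8
  endloop
 endfacet
 facet normal -0.934 -0.277 -0.225
  outer loop
   vertex 1.2 1.4 4.6
   vertex 1.0 5.0 1.0
   vertex 2.2 1.6 0.2
  endloop
 endfacet
 facet normal -0.148 -0.986 -0.079
  outer loop
   vertex 1.2 1.4 4.6
   vertex 2.2 1.6 0.2
   vertex 2.0 1.2 5.6
  endloop
 endfacet
 facet normal -0.874 0.319 0.367
  outer loop
   vertex 1.2 1.4 4.6
   vertex 2.8 4.4 5.8
   vertex 1.0 5.0 1.0
  endloop
 endfacet
 facet normal -0.757 0.150 0.636
  outer loop
   vertex 1.2 1.4 4.6
   vertex 2.0 1.2 5.6
   vertex 2.8 4.4 5.8
  endloop
 endfacet
 facet normal 0.746 -0.568 -0.346
  outer loop
   vertex 5.0 5.4 0.0
   vertex 5.4 3.0 4.8
   vertex 2.2 1.6 0.2
  endloop
 endfacet
 facet normal 0.996 0.079 -0.043
  outer loop
   vertex 5.0 5.4 0.0
   vertex 5.2 5.4 4.6
   vertex 5.4 3.0 4.8
  endloop
 endfacet
 facet normal -0.253 0.136 -0.958
  outer loop
   vertex 5.0 5.4 0.0
   vertex 2.2 1.6 0.2
   vertex 1.0 5.0 1.0
  endloop
 endfacet
 facet normal -0.098 0.995 0.004
  outer loop
   vertex 5.0 5.4 0.0
   vertex 1.0 5.0 1.0
   vertex 5.2 5.4 4.6
  endloop
 endfacet
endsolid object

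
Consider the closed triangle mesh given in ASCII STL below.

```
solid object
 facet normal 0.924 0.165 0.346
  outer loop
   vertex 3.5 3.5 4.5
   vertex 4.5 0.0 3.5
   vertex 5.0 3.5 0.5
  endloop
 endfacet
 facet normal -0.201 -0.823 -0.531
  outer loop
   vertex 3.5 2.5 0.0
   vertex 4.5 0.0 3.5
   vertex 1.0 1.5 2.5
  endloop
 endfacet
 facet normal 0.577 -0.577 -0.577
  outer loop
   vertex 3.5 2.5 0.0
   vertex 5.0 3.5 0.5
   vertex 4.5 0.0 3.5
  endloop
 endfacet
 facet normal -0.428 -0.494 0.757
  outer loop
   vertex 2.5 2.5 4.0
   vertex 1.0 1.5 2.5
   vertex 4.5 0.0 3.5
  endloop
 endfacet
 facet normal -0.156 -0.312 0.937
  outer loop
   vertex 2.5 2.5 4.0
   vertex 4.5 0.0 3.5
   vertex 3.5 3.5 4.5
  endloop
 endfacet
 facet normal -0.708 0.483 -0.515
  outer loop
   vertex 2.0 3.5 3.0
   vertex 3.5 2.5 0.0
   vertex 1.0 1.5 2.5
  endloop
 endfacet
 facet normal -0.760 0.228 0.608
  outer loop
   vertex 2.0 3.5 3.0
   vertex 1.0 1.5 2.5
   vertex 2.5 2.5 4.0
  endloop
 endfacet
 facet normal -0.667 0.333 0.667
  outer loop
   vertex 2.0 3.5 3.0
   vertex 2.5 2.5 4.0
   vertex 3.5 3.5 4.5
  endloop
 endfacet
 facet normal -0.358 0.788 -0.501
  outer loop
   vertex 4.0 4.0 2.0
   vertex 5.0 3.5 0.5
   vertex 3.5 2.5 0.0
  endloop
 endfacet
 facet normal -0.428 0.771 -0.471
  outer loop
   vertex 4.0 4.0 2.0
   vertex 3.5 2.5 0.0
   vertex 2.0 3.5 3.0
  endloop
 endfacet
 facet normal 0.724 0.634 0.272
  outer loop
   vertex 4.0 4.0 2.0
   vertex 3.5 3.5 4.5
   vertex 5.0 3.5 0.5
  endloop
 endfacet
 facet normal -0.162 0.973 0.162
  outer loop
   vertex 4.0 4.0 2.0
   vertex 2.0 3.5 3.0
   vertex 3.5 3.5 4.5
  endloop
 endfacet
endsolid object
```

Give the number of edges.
18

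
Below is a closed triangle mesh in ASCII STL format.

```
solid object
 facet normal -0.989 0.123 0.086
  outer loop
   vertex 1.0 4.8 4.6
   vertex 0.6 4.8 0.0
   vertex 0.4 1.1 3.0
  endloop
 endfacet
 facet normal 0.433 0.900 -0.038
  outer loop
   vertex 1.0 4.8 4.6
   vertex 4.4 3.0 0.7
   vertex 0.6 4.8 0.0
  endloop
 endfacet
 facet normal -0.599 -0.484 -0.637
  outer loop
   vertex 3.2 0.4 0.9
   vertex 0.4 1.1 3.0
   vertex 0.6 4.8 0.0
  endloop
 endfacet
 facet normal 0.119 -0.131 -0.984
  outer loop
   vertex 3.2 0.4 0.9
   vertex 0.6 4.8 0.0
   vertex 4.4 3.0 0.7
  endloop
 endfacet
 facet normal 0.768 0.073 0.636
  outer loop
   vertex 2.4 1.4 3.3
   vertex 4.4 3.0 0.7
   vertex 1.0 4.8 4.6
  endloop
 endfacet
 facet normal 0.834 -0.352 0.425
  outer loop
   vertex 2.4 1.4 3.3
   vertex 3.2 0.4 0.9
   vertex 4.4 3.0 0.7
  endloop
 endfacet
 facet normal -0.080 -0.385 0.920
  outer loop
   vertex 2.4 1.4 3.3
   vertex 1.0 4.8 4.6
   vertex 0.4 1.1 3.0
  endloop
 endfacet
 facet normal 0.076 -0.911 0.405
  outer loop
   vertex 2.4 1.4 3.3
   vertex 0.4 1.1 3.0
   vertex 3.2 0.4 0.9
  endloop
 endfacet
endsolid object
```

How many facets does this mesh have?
8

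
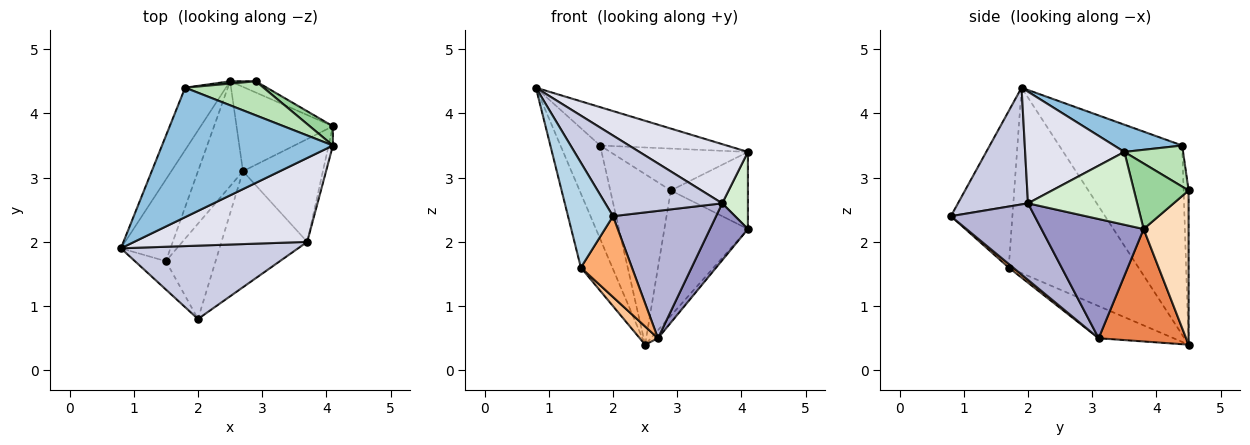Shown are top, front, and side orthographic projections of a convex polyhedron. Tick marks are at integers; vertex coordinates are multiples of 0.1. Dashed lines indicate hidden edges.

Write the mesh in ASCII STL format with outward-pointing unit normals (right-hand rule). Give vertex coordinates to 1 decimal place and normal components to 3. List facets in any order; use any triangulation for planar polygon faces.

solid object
 facet normal -0.932 0.301 -0.201
  outer loop
   vertex 1.8 4.4 3.5
   vertex 2.5 4.5 0.4
   vertex 0.8 1.9 4.4
  endloop
 endfacet
 facet normal 0.151 0.281 0.948
  outer loop
   vertex 4.1 3.5 3.4
   vertex 1.8 4.4 3.5
   vertex 0.8 1.9 4.4
  endloop
 endfacet
 facet normal -0.797 -0.583 -0.158
  outer loop
   vertex 1.5 1.7 1.6
   vertex 2.0 0.8 2.4
   vertex 0.8 1.9 4.4
  endloop
 endfacet
 facet normal -0.941 0.228 -0.251
  outer loop
   vertex 1.5 1.7 1.6
   vertex 0.8 1.9 4.4
   vertex 2.5 4.5 0.4
  endloop
 endfacet
 facet normal 0.758 0.062 -0.650
  outer loop
   vertex 2.7 3.1 0.5
   vertex 2.5 4.5 0.4
   vertex 4.1 3.8 2.2
  endloop
 endfacet
 facet normal 0.056 -0.646 -0.761
  outer loop
   vertex 2.7 3.1 0.5
   vertex 2.0 0.8 2.4
   vertex 1.5 1.7 1.6
  endloop
 endfacet
 facet normal -0.576 -0.140 -0.806
  outer loop
   vertex 2.7 3.1 0.5
   vertex 1.5 1.7 1.6
   vertex 2.5 4.5 0.4
  endloop
 endfacet
 facet normal 0.473 0.878 -0.079
  outer loop
   vertex 2.9 4.5 2.8
   vertex 4.1 3.8 2.2
   vertex 2.5 4.5 0.4
  endloop
 endfacet
 facet normal -0.082 0.997 0.014
  outer loop
   vertex 2.9 4.5 2.8
   vertex 2.5 4.5 0.4
   vertex 1.8 4.4 3.5
  endloop
 endfacet
 facet normal 0.566 0.800 0.200
  outer loop
   vertex 2.9 4.5 2.8
   vertex 4.1 3.5 3.4
   vertex 4.1 3.8 2.2
  endloop
 endfacet
 facet normal 0.314 0.736 0.599
  outer loop
   vertex 2.9 4.5 2.8
   vertex 1.8 4.4 3.5
   vertex 4.1 3.5 3.4
  endloop
 endfacet
 facet normal 0.972 -0.229 -0.057
  outer loop
   vertex 3.7 2.0 2.6
   vertex 4.1 3.8 2.2
   vertex 4.1 3.5 3.4
  endloop
 endfacet
 facet normal 0.794 -0.295 -0.532
  outer loop
   vertex 3.7 2.0 2.6
   vertex 2.7 3.1 0.5
   vertex 4.1 3.8 2.2
  endloop
 endfacet
 facet normal 0.515 -0.634 -0.577
  outer loop
   vertex 3.7 2.0 2.6
   vertex 2.0 0.8 2.4
   vertex 2.7 3.1 0.5
  endloop
 endfacet
 facet normal 0.405 -0.676 0.615
  outer loop
   vertex 3.7 2.0 2.6
   vertex 0.8 1.9 4.4
   vertex 2.0 0.8 2.4
  endloop
 endfacet
 facet normal 0.466 -0.510 0.723
  outer loop
   vertex 3.7 2.0 2.6
   vertex 4.1 3.5 3.4
   vertex 0.8 1.9 4.4
  endloop
 endfacet
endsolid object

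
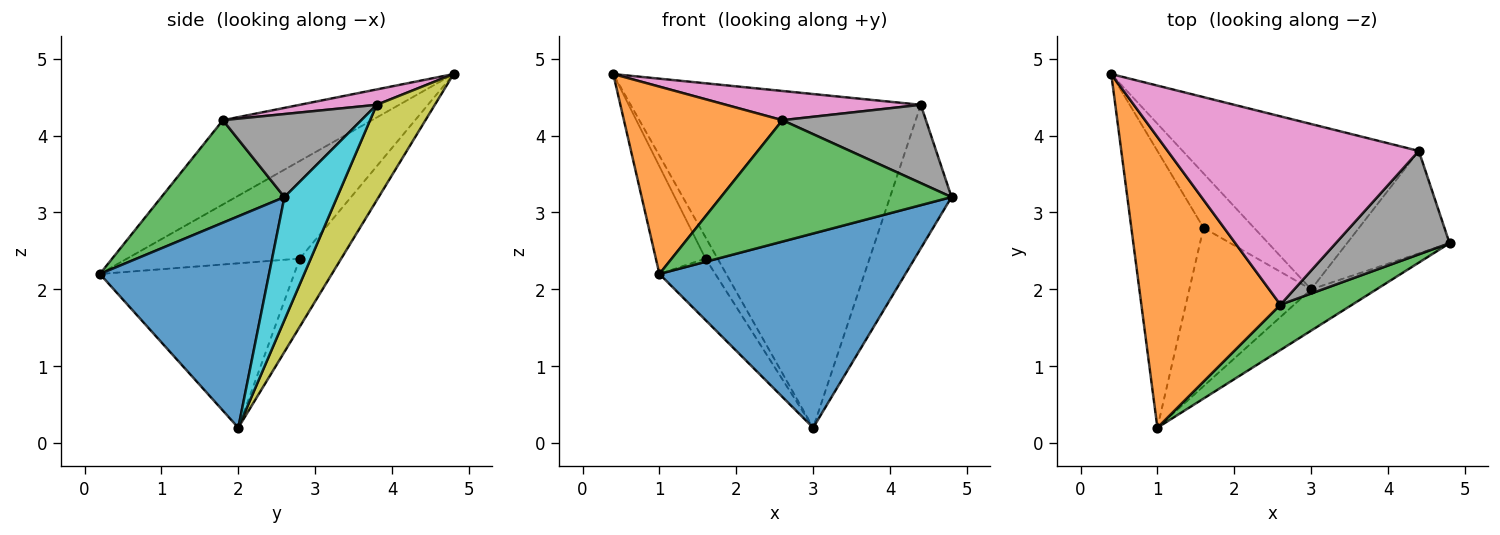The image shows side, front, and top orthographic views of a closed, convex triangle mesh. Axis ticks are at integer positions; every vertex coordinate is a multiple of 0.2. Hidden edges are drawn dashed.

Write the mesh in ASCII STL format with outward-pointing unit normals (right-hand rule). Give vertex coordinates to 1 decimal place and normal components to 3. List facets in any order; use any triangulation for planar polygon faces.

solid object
 facet normal 0.558 -0.812 -0.172
  outer loop
   vertex 3.0 2.0 0.2
   vertex 4.8 2.6 3.2
   vertex 1.0 0.2 2.2
  endloop
 endfacet
 facet normal -0.454 -0.483 0.749
  outer loop
   vertex 2.6 1.8 4.2
   vertex 0.4 4.8 4.8
   vertex 1.0 0.2 2.2
  endloop
 endfacet
 facet normal 0.447 -0.838 0.313
  outer loop
   vertex 2.6 1.8 4.2
   vertex 1.0 0.2 2.2
   vertex 4.8 2.6 3.2
  endloop
 endfacet
 facet normal -0.783 0.225 -0.579
  outer loop
   vertex 1.6 2.8 2.4
   vertex 1.0 0.2 2.2
   vertex 0.4 4.8 4.8
  endloop
 endfacet
 facet normal -0.782 0.227 -0.580
  outer loop
   vertex 1.6 2.8 2.4
   vertex 0.4 4.8 4.8
   vertex 3.0 2.0 0.2
  endloop
 endfacet
 facet normal -0.783 0.225 -0.580
  outer loop
   vertex 1.6 2.8 2.4
   vertex 3.0 2.0 0.2
   vertex 1.0 0.2 2.2
  endloop
 endfacet
 facet normal 0.060 -0.153 0.986
  outer loop
   vertex 4.4 3.8 4.4
   vertex 0.4 4.8 4.8
   vertex 2.6 1.8 4.2
  endloop
 endfacet
 facet normal 0.503 -0.522 0.689
  outer loop
   vertex 4.4 3.8 4.4
   vertex 2.6 1.8 4.2
   vertex 4.8 2.6 3.2
  endloop
 endfacet
 facet normal 0.177 0.882 -0.437
  outer loop
   vertex 4.4 3.8 4.4
   vertex 3.0 2.0 0.2
   vertex 0.4 4.8 4.8
  endloop
 endfacet
 facet normal 0.572 0.667 -0.477
  outer loop
   vertex 4.4 3.8 4.4
   vertex 4.8 2.6 3.2
   vertex 3.0 2.0 0.2
  endloop
 endfacet
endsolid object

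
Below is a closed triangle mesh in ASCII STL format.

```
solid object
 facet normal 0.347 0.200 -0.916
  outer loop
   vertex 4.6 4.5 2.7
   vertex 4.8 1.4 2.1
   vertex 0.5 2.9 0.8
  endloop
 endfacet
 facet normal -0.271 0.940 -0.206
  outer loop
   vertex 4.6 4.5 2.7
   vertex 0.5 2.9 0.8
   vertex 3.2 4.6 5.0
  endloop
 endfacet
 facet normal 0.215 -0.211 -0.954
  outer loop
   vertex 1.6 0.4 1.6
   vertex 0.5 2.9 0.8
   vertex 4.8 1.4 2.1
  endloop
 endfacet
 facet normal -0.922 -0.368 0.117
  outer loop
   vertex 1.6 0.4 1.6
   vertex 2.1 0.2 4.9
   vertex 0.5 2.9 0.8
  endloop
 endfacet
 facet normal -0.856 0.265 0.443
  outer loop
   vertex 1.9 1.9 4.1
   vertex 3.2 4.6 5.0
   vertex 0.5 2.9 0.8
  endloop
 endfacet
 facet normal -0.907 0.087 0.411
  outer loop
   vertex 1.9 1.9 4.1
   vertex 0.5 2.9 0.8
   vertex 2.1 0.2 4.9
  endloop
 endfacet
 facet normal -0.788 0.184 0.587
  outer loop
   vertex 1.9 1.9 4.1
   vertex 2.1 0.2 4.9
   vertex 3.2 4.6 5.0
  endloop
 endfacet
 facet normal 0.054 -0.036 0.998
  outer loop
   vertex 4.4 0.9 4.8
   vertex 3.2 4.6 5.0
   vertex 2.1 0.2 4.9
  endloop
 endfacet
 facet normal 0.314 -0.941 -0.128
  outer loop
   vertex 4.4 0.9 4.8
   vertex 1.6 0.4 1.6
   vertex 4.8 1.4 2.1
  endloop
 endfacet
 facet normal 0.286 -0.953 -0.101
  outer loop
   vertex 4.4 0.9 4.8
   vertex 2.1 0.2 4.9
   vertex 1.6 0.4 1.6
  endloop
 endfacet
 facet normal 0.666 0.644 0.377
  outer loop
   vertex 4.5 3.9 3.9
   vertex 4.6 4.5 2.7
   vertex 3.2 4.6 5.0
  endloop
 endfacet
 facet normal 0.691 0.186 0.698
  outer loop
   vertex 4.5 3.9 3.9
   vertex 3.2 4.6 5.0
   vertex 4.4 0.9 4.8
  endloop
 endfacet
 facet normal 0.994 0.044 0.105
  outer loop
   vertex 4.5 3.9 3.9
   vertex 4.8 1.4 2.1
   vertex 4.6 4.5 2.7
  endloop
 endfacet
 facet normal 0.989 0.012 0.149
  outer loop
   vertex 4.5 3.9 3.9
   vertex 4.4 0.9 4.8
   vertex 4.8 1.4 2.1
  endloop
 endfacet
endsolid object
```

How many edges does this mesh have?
21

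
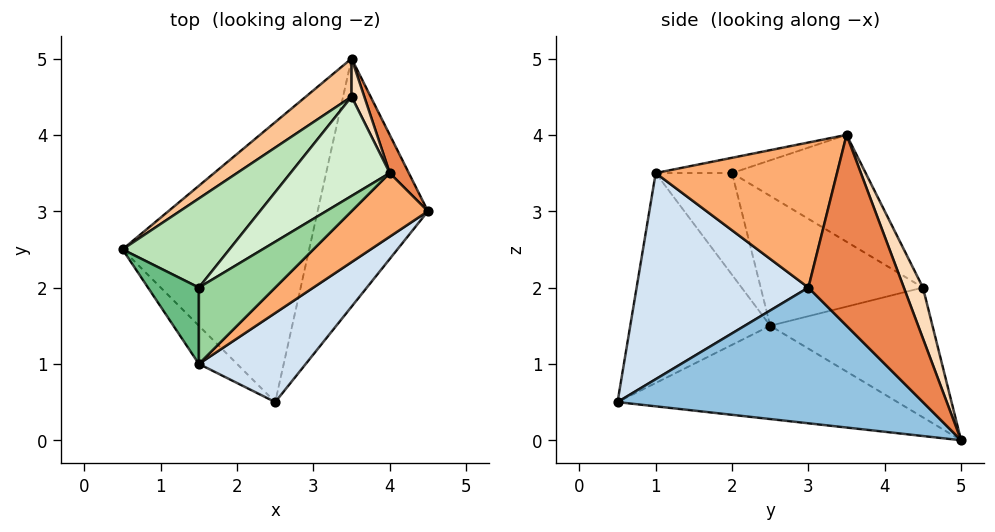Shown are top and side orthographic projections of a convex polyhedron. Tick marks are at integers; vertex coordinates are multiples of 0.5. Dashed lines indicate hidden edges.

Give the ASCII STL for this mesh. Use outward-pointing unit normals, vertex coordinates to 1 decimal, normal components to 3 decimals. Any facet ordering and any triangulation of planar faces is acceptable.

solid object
 facet normal -0.447 0.000 -0.894
  outer loop
   vertex 3.5 5.0 0.0
   vertex 2.5 0.5 0.5
   vertex 0.5 2.5 1.5
  endloop
 endfacet
 facet normal 0.754 -0.236 -0.613
  outer loop
   vertex 3.5 5.0 0.0
   vertex 4.5 3.0 2.0
   vertex 2.5 0.5 0.5
  endloop
 endfacet
 facet normal -0.733 -0.667 -0.133
  outer loop
   vertex 1.5 1.0 3.5
   vertex 0.5 2.5 1.5
   vertex 2.5 0.5 0.5
  endloop
 endfacet
 facet normal 0.632 -0.702 0.328
  outer loop
   vertex 1.5 1.0 3.5
   vertex 2.5 0.5 0.5
   vertex 4.5 3.0 2.0
  endloop
 endfacet
 facet normal 0.854 0.513 0.085
  outer loop
   vertex 4.0 3.5 4.0
   vertex 4.5 3.0 2.0
   vertex 3.5 5.0 0.0
  endloop
 endfacet
 facet normal 0.633 -0.699 0.333
  outer loop
   vertex 4.0 3.5 4.0
   vertex 1.5 1.0 3.5
   vertex 4.5 3.0 2.0
  endloop
 endfacet
 facet normal -0.566 0.800 0.200
  outer loop
   vertex 3.5 4.5 2.0
   vertex 3.5 5.0 0.0
   vertex 0.5 2.5 1.5
  endloop
 endfacet
 facet normal 0.696 0.696 0.174
  outer loop
   vertex 3.5 4.5 2.0
   vertex 4.0 3.5 4.0
   vertex 3.5 5.0 0.0
  endloop
 endfacet
 facet normal -0.894 0.000 0.447
  outer loop
   vertex 1.5 2.0 3.5
   vertex 0.5 2.5 1.5
   vertex 1.5 1.0 3.5
  endloop
 endfacet
 facet normal -0.196 0.000 0.981
  outer loop
   vertex 1.5 2.0 3.5
   vertex 1.5 1.0 3.5
   vertex 4.0 3.5 4.0
  endloop
 endfacet
 facet normal -0.546 0.707 0.450
  outer loop
   vertex 1.5 2.0 3.5
   vertex 3.5 4.5 2.0
   vertex 0.5 2.5 1.5
  endloop
 endfacet
 facet normal -0.520 0.705 0.482
  outer loop
   vertex 1.5 2.0 3.5
   vertex 4.0 3.5 4.0
   vertex 3.5 4.5 2.0
  endloop
 endfacet
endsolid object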